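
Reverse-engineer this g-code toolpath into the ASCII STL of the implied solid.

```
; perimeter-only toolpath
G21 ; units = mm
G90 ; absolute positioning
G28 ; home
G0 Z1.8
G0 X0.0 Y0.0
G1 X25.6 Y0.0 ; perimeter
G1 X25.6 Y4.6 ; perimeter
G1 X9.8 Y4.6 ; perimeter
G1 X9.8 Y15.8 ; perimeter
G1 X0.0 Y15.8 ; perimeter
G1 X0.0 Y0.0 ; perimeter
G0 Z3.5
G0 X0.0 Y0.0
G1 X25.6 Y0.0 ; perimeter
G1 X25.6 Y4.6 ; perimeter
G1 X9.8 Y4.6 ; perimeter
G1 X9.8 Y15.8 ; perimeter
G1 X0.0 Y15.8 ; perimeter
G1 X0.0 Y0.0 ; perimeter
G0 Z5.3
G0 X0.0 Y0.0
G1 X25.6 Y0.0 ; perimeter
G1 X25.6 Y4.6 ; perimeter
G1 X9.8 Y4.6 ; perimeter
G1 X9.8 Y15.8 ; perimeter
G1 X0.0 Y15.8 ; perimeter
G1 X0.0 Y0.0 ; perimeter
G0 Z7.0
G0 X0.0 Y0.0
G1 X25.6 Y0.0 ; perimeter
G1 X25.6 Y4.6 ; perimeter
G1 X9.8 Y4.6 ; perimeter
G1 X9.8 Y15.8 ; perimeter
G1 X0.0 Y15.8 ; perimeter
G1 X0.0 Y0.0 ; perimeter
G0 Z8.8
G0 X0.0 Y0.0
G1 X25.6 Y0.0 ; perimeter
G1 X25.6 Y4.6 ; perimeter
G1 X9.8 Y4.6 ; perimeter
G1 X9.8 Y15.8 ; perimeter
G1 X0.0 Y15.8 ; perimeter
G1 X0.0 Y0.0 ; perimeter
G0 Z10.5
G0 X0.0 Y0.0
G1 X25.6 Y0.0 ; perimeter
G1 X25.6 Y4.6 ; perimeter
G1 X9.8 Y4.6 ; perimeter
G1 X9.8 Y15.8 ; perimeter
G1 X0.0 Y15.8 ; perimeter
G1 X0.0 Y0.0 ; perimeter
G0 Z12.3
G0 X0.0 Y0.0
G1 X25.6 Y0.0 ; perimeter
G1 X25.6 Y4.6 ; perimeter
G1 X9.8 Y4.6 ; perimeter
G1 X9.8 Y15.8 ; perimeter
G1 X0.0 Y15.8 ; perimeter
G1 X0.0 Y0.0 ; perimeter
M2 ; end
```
solid part
  facet normal 0.0000 0.0000 -1.0000
    outer loop
      vertex 25.6 4.6 0.0
      vertex 25.6 0.0 0.0
      vertex 0.0 0.0 0.0
    endloop
  endfacet
  facet normal 0.0000 0.0000 -1.0000
    outer loop
      vertex 9.8 4.6 0.0
      vertex 25.6 4.6 0.0
      vertex 0.0 0.0 0.0
    endloop
  endfacet
  facet normal 0.0000 0.0000 -1.0000
    outer loop
      vertex 9.8 15.8 0.0
      vertex 9.8 4.6 0.0
      vertex 0.0 0.0 0.0
    endloop
  endfacet
  facet normal 0.0000 0.0000 -1.0000
    outer loop
      vertex 0.0 15.8 0.0
      vertex 9.8 15.8 0.0
      vertex 0.0 0.0 0.0
    endloop
  endfacet
  facet normal 0.0000 0.0000 1.0000
    outer loop
      vertex 0.0 0.0 12.3
      vertex 25.6 0.0 12.3
      vertex 25.6 4.6 12.3
    endloop
  endfacet
  facet normal 0.0000 0.0000 1.0000
    outer loop
      vertex 0.0 0.0 12.3
      vertex 25.6 4.6 12.3
      vertex 9.8 4.6 12.3
    endloop
  endfacet
  facet normal 0.0000 0.0000 1.0000
    outer loop
      vertex 0.0 0.0 12.3
      vertex 9.8 4.6 12.3
      vertex 9.8 15.8 12.3
    endloop
  endfacet
  facet normal 0.0000 0.0000 1.0000
    outer loop
      vertex 0.0 0.0 12.3
      vertex 9.8 15.8 12.3
      vertex 0.0 15.8 12.3
    endloop
  endfacet
  facet normal 0.0000 -1.0000 0.0000
    outer loop
      vertex 0.0 0.0 0.0
      vertex 25.6 0.0 0.0
      vertex 25.6 0.0 12.3
    endloop
  endfacet
  facet normal 0.0000 -1.0000 0.0000
    outer loop
      vertex 0.0 0.0 0.0
      vertex 25.6 0.0 12.3
      vertex 0.0 0.0 12.3
    endloop
  endfacet
  facet normal 1.0000 0.0000 0.0000
    outer loop
      vertex 25.6 0.0 0.0
      vertex 25.6 4.6 0.0
      vertex 25.6 4.6 12.3
    endloop
  endfacet
  facet normal 1.0000 0.0000 0.0000
    outer loop
      vertex 25.6 0.0 0.0
      vertex 25.6 4.6 12.3
      vertex 25.6 0.0 12.3
    endloop
  endfacet
  facet normal 0.0000 1.0000 0.0000
    outer loop
      vertex 25.6 4.6 0.0
      vertex 9.8 4.6 0.0
      vertex 9.8 4.6 12.3
    endloop
  endfacet
  facet normal 0.0000 1.0000 0.0000
    outer loop
      vertex 25.6 4.6 0.0
      vertex 9.8 4.6 12.3
      vertex 25.6 4.6 12.3
    endloop
  endfacet
  facet normal 1.0000 0.0000 0.0000
    outer loop
      vertex 9.8 4.6 0.0
      vertex 9.8 15.8 0.0
      vertex 9.8 15.8 12.3
    endloop
  endfacet
  facet normal 1.0000 0.0000 0.0000
    outer loop
      vertex 9.8 4.6 0.0
      vertex 9.8 15.8 12.3
      vertex 9.8 4.6 12.3
    endloop
  endfacet
  facet normal 0.0000 1.0000 0.0000
    outer loop
      vertex 9.8 15.8 0.0
      vertex 0.0 15.8 0.0
      vertex 0.0 15.8 12.3
    endloop
  endfacet
  facet normal 0.0000 1.0000 0.0000
    outer loop
      vertex 9.8 15.8 0.0
      vertex 0.0 15.8 12.3
      vertex 9.8 15.8 12.3
    endloop
  endfacet
  facet normal -1.0000 0.0000 0.0000
    outer loop
      vertex 0.0 15.8 0.0
      vertex 0.0 0.0 0.0
      vertex 0.0 0.0 12.3
    endloop
  endfacet
  facet normal -1.0000 0.0000 0.0000
    outer loop
      vertex 0.0 15.8 0.0
      vertex 0.0 0.0 12.3
      vertex 0.0 15.8 12.3
    endloop
  endfacet
endsolid part

The G0 Z moves step by Δz≈1.8 mm. Every layer's G1 loop is the same polygon, so the solid is a straight extrusion of it from z=0 to z≈12.3. Closing with flat bottom and top caps and triangulating gives 20 facets — an L-shaped prism: outer 25.6 × 15.8 mm, arm thicknesses ≈ 4.6 mm (horizontal) and 9.8 mm (vertical), extruded 12.3 mm in z.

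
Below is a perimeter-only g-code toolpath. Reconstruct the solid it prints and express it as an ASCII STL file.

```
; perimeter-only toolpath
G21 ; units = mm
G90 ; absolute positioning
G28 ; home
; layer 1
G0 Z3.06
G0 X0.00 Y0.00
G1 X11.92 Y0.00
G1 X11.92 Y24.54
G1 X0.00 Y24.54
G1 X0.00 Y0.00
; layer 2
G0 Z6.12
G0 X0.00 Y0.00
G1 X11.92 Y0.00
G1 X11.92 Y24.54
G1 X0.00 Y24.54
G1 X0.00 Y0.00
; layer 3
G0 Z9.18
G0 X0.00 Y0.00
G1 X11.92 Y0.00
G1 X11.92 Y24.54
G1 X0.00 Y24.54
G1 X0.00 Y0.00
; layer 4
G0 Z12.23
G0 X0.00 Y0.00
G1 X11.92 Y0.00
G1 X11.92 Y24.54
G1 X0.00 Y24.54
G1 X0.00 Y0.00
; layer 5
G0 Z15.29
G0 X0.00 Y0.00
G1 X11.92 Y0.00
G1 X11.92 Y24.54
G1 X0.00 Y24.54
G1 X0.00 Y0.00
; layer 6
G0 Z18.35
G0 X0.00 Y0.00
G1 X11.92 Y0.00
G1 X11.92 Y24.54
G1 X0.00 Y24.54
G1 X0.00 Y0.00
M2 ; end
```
solid part
  facet normal 0.0000 0.0000 -1.0000
    outer loop
      vertex 11.92 24.54 0.00
      vertex 11.92 0.00 0.00
      vertex 0.00 0.00 0.00
    endloop
  endfacet
  facet normal 0.0000 0.0000 -1.0000
    outer loop
      vertex 0.00 24.54 0.00
      vertex 11.92 24.54 0.00
      vertex 0.00 0.00 0.00
    endloop
  endfacet
  facet normal 0.0000 0.0000 1.0000
    outer loop
      vertex 0.00 0.00 18.35
      vertex 11.92 0.00 18.35
      vertex 11.92 24.54 18.35
    endloop
  endfacet
  facet normal 0.0000 0.0000 1.0000
    outer loop
      vertex 0.00 0.00 18.35
      vertex 11.92 24.54 18.35
      vertex 0.00 24.54 18.35
    endloop
  endfacet
  facet normal 0.0000 -1.0000 0.0000
    outer loop
      vertex 0.00 0.00 0.00
      vertex 11.92 0.00 0.00
      vertex 11.92 0.00 18.35
    endloop
  endfacet
  facet normal 0.0000 -1.0000 0.0000
    outer loop
      vertex 0.00 0.00 0.00
      vertex 11.92 0.00 18.35
      vertex 0.00 0.00 18.35
    endloop
  endfacet
  facet normal 0.0000 1.0000 0.0000
    outer loop
      vertex 11.92 24.54 18.35
      vertex 11.92 24.54 0.00
      vertex 0.00 24.54 0.00
    endloop
  endfacet
  facet normal 0.0000 1.0000 0.0000
    outer loop
      vertex 0.00 24.54 18.35
      vertex 11.92 24.54 18.35
      vertex 0.00 24.54 0.00
    endloop
  endfacet
  facet normal -1.0000 0.0000 0.0000
    outer loop
      vertex 0.00 24.54 18.35
      vertex 0.00 24.54 0.00
      vertex 0.00 0.00 0.00
    endloop
  endfacet
  facet normal -1.0000 0.0000 0.0000
    outer loop
      vertex 0.00 0.00 18.35
      vertex 0.00 24.54 18.35
      vertex 0.00 0.00 0.00
    endloop
  endfacet
  facet normal 1.0000 0.0000 0.0000
    outer loop
      vertex 11.92 0.00 0.00
      vertex 11.92 24.54 0.00
      vertex 11.92 24.54 18.35
    endloop
  endfacet
  facet normal 1.0000 0.0000 0.0000
    outer loop
      vertex 11.92 0.00 0.00
      vertex 11.92 24.54 18.35
      vertex 11.92 0.00 18.35
    endloop
  endfacet
endsolid part

The G0 Z moves step by Δz≈3.06 mm. Every layer's G1 loop is the same polygon, so the solid is a straight extrusion of it from z=0 to z≈18.4. Closing with flat bottom and top caps and triangulating gives 12 facets — a rectangular box, roughly 11.9 × 24.5 mm footprint and 18.4 mm tall.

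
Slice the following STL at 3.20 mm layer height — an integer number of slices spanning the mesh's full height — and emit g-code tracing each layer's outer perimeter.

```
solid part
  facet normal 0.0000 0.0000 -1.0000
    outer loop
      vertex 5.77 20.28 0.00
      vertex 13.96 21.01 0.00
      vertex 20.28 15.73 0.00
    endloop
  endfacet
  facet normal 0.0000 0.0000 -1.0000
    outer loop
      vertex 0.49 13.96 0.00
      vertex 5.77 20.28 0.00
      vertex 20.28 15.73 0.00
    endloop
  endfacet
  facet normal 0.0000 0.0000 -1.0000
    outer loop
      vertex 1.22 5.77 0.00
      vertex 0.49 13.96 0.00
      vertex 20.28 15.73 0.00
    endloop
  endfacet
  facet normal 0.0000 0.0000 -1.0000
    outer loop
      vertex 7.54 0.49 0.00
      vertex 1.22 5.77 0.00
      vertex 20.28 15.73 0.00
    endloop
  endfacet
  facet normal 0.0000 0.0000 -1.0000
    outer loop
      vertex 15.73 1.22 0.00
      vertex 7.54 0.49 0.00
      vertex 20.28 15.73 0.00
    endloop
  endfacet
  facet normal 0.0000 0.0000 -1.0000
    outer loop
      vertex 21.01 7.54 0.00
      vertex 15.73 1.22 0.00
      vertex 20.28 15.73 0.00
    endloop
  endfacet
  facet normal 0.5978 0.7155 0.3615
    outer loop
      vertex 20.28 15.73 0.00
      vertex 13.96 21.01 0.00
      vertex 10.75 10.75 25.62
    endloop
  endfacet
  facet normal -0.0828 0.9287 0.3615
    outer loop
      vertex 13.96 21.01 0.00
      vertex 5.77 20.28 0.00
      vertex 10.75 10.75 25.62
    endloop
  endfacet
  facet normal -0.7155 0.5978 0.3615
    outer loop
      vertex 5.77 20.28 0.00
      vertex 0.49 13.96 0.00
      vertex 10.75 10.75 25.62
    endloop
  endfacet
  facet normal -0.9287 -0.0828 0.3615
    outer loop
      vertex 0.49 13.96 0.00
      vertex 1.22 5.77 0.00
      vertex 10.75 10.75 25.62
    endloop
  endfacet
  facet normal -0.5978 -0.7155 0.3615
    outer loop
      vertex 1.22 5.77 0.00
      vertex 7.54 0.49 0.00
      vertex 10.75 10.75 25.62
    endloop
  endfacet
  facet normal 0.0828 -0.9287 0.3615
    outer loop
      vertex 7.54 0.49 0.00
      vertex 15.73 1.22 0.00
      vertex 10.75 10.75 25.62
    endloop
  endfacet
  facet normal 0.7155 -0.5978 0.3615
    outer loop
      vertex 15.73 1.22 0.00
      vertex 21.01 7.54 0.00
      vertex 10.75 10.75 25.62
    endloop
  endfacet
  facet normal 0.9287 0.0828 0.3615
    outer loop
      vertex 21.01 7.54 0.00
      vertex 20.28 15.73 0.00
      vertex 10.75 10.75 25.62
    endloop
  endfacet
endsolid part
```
; perimeter-only toolpath
G21 ; units = mm
G90 ; absolute positioning
G28 ; home
; layer 1
G0 Z3.20
G0 X19.09 Y15.11
G1 X13.56 Y19.73
G1 X6.39 Y19.09
G1 X1.77 Y13.56
G1 X2.41 Y6.39
G1 X7.94 Y1.77
G1 X15.11 Y2.41
G1 X19.73 Y7.94
G1 X19.09 Y15.11
; layer 2
G0 Z6.41
G0 X17.90 Y14.48
G1 X13.16 Y18.45
G1 X7.01 Y17.90
G1 X3.06 Y13.16
G1 X3.60 Y7.01
G1 X8.34 Y3.06
G1 X14.48 Y3.60
G1 X18.45 Y8.34
G1 X17.90 Y14.48
; layer 3
G0 Z9.61
G0 X16.71 Y13.86
G1 X12.76 Y17.16
G1 X7.64 Y16.71
G1 X4.34 Y12.76
G1 X4.79 Y7.64
G1 X8.74 Y4.34
G1 X13.86 Y4.79
G1 X17.16 Y8.74
G1 X16.71 Y13.86
; layer 4
G0 Z12.81
G0 X15.52 Y13.24
G1 X12.36 Y15.88
G1 X8.26 Y15.52
G1 X5.62 Y12.36
G1 X5.99 Y8.26
G1 X9.14 Y5.62
G1 X13.24 Y5.99
G1 X15.88 Y9.14
G1 X15.52 Y13.24
; layer 5
G0 Z16.01
G0 X14.32 Y12.62
G1 X11.95 Y14.60
G1 X8.88 Y14.32
G1 X6.90 Y11.95
G1 X7.18 Y8.88
G1 X9.55 Y6.90
G1 X12.62 Y7.18
G1 X14.60 Y9.55
G1 X14.32 Y12.62
; layer 6
G0 Z19.21
G0 X13.13 Y12.00
G1 X11.55 Y13.32
G1 X9.50 Y13.13
G1 X8.19 Y11.55
G1 X8.37 Y9.50
G1 X9.95 Y8.19
G1 X12.00 Y8.37
G1 X13.32 Y9.95
G1 X13.13 Y12.00
; layer 7
G0 Z22.42
G0 X11.94 Y11.37
G1 X11.15 Y12.03
G1 X10.13 Y11.94
G1 X9.47 Y11.15
G1 X9.56 Y10.13
G1 X10.35 Y9.47
G1 X11.37 Y9.56
G1 X12.03 Y10.35
G1 X11.94 Y11.37
M2 ; end

The solid is a regular 8-sided pyramid, base circumscribed radius ≈ 10.8 mm, apex at z ≈ 25.6 mm. Slicing at Δz = 3.20 mm — 8 equal slices spanning the solid's height, so layer i sits at z = i·h/8 — gives 7 non-empty perimeters. Each is a 8-segment closed polygon; G0 lifts to the layer z and rapids to the start vertex, then G1 traces the edges. The cross-section shrinks linearly with z (the slice at the apex is degenerate and omitted).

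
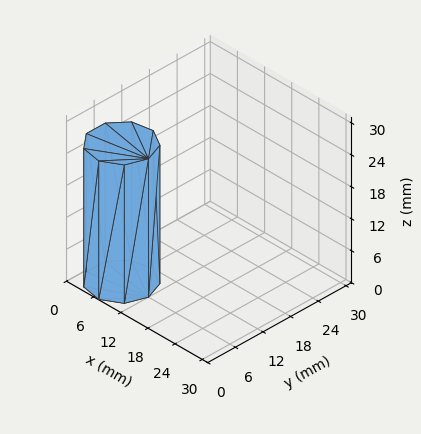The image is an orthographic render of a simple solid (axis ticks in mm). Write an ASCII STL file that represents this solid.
Reading the render: the shape is a regular 9-sided prism (a cylinder approximated with 9 flat sides), circumscribed radius ≈ 6 mm, height ≈ 26 mm (dimensions read to the nearest mm from the axis ticks). For the STL, each face is triangulated and given an outward normal.

solid part
  facet normal 0.0000 0.0000 -1.0000
    outer loop
      vertex 7.042 11.909 0.000
      vertex 10.596 9.857 0.000
      vertex 12.000 6.000 0.000
    endloop
  endfacet
  facet normal 0.0000 0.0000 -1.0000
    outer loop
      vertex 3.000 11.196 0.000
      vertex 7.042 11.909 0.000
      vertex 12.000 6.000 0.000
    endloop
  endfacet
  facet normal 0.0000 0.0000 -1.0000
    outer loop
      vertex 0.362 8.052 0.000
      vertex 3.000 11.196 0.000
      vertex 12.000 6.000 0.000
    endloop
  endfacet
  facet normal 0.0000 0.0000 -1.0000
    outer loop
      vertex 0.362 3.948 0.000
      vertex 0.362 8.052 0.000
      vertex 12.000 6.000 0.000
    endloop
  endfacet
  facet normal 0.0000 0.0000 -1.0000
    outer loop
      vertex 3.000 0.804 0.000
      vertex 0.362 3.948 0.000
      vertex 12.000 6.000 0.000
    endloop
  endfacet
  facet normal 0.0000 0.0000 -1.0000
    outer loop
      vertex 7.042 0.091 0.000
      vertex 3.000 0.804 0.000
      vertex 12.000 6.000 0.000
    endloop
  endfacet
  facet normal 0.0000 0.0000 -1.0000
    outer loop
      vertex 10.596 2.143 0.000
      vertex 7.042 0.091 0.000
      vertex 12.000 6.000 0.000
    endloop
  endfacet
  facet normal 0.0000 0.0000 1.0000
    outer loop
      vertex 12.000 6.000 26.000
      vertex 10.596 9.857 26.000
      vertex 7.042 11.909 26.000
    endloop
  endfacet
  facet normal 0.0000 0.0000 1.0000
    outer loop
      vertex 12.000 6.000 26.000
      vertex 7.042 11.909 26.000
      vertex 3.000 11.196 26.000
    endloop
  endfacet
  facet normal 0.0000 0.0000 1.0000
    outer loop
      vertex 12.000 6.000 26.000
      vertex 3.000 11.196 26.000
      vertex 0.362 8.052 26.000
    endloop
  endfacet
  facet normal 0.0000 0.0000 1.0000
    outer loop
      vertex 12.000 6.000 26.000
      vertex 0.362 8.052 26.000
      vertex 0.362 3.948 26.000
    endloop
  endfacet
  facet normal 0.0000 0.0000 1.0000
    outer loop
      vertex 12.000 6.000 26.000
      vertex 0.362 3.948 26.000
      vertex 3.000 0.804 26.000
    endloop
  endfacet
  facet normal 0.0000 0.0000 1.0000
    outer loop
      vertex 12.000 6.000 26.000
      vertex 3.000 0.804 26.000
      vertex 7.042 0.091 26.000
    endloop
  endfacet
  facet normal 0.0000 0.0000 1.0000
    outer loop
      vertex 12.000 6.000 26.000
      vertex 7.042 0.091 26.000
      vertex 10.596 2.143 26.000
    endloop
  endfacet
  facet normal 0.9397 0.3421 0.0000
    outer loop
      vertex 12.000 6.000 0.000
      vertex 10.596 9.857 0.000
      vertex 10.596 9.857 26.000
    endloop
  endfacet
  facet normal 0.9397 0.3421 0.0000
    outer loop
      vertex 12.000 6.000 0.000
      vertex 10.596 9.857 26.000
      vertex 12.000 6.000 26.000
    endloop
  endfacet
  facet normal 0.5000 0.8660 0.0000
    outer loop
      vertex 10.596 9.857 0.000
      vertex 7.042 11.909 0.000
      vertex 7.042 11.909 26.000
    endloop
  endfacet
  facet normal 0.5000 0.8660 0.0000
    outer loop
      vertex 10.596 9.857 0.000
      vertex 7.042 11.909 26.000
      vertex 10.596 9.857 26.000
    endloop
  endfacet
  facet normal -0.1737 0.9848 0.0000
    outer loop
      vertex 7.042 11.909 0.000
      vertex 3.000 11.196 0.000
      vertex 3.000 11.196 26.000
    endloop
  endfacet
  facet normal -0.1737 0.9848 0.0000
    outer loop
      vertex 7.042 11.909 0.000
      vertex 3.000 11.196 26.000
      vertex 7.042 11.909 26.000
    endloop
  endfacet
  facet normal -0.7661 0.6428 0.0000
    outer loop
      vertex 3.000 11.196 0.000
      vertex 0.362 8.052 0.000
      vertex 0.362 8.052 26.000
    endloop
  endfacet
  facet normal -0.7661 0.6428 0.0000
    outer loop
      vertex 3.000 11.196 0.000
      vertex 0.362 8.052 26.000
      vertex 3.000 11.196 26.000
    endloop
  endfacet
  facet normal -1.0000 0.0000 0.0000
    outer loop
      vertex 0.362 8.052 0.000
      vertex 0.362 3.948 0.000
      vertex 0.362 3.948 26.000
    endloop
  endfacet
  facet normal -1.0000 0.0000 0.0000
    outer loop
      vertex 0.362 8.052 0.000
      vertex 0.362 3.948 26.000
      vertex 0.362 8.052 26.000
    endloop
  endfacet
  facet normal -0.7661 -0.6428 0.0000
    outer loop
      vertex 0.362 3.948 0.000
      vertex 3.000 0.804 0.000
      vertex 3.000 0.804 26.000
    endloop
  endfacet
  facet normal -0.7661 -0.6428 0.0000
    outer loop
      vertex 0.362 3.948 0.000
      vertex 3.000 0.804 26.000
      vertex 0.362 3.948 26.000
    endloop
  endfacet
  facet normal -0.1737 -0.9848 0.0000
    outer loop
      vertex 3.000 0.804 0.000
      vertex 7.042 0.091 0.000
      vertex 7.042 0.091 26.000
    endloop
  endfacet
  facet normal -0.1737 -0.9848 0.0000
    outer loop
      vertex 3.000 0.804 0.000
      vertex 7.042 0.091 26.000
      vertex 3.000 0.804 26.000
    endloop
  endfacet
  facet normal 0.5000 -0.8660 0.0000
    outer loop
      vertex 7.042 0.091 0.000
      vertex 10.596 2.143 0.000
      vertex 10.596 2.143 26.000
    endloop
  endfacet
  facet normal 0.5000 -0.8660 0.0000
    outer loop
      vertex 7.042 0.091 0.000
      vertex 10.596 2.143 26.000
      vertex 7.042 0.091 26.000
    endloop
  endfacet
  facet normal 0.9397 -0.3421 0.0000
    outer loop
      vertex 10.596 2.143 0.000
      vertex 12.000 6.000 0.000
      vertex 12.000 6.000 26.000
    endloop
  endfacet
  facet normal 0.9397 -0.3421 0.0000
    outer loop
      vertex 10.596 2.143 0.000
      vertex 12.000 6.000 26.000
      vertex 10.596 2.143 26.000
    endloop
  endfacet
endsolid part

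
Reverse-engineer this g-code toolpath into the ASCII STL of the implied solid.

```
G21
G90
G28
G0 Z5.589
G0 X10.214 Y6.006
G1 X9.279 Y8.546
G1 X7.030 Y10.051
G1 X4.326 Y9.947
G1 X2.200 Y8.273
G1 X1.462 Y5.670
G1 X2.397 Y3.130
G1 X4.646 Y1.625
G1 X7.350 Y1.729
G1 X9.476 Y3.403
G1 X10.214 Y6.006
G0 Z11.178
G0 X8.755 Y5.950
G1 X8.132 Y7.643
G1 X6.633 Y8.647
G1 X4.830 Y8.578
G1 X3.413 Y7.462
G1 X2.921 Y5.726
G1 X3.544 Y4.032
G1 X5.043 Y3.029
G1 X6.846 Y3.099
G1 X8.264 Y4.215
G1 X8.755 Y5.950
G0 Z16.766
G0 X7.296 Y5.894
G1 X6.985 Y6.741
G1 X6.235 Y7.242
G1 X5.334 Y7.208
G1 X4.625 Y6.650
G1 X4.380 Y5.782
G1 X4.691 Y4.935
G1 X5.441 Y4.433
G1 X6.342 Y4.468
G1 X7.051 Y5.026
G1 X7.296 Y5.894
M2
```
solid part
  facet normal 0.0000 0.0000 -1.0000
    outer loop
      vertex 7.427 11.456 0.000
      vertex 10.426 9.449 0.000
      vertex 11.672 6.062 0.000
    endloop
  endfacet
  facet normal 0.0000 0.0000 -1.0000
    outer loop
      vertex 3.822 11.317 0.000
      vertex 7.427 11.456 0.000
      vertex 11.672 6.062 0.000
    endloop
  endfacet
  facet normal 0.0000 0.0000 -1.0000
    outer loop
      vertex 0.987 9.085 0.000
      vertex 3.822 11.317 0.000
      vertex 11.672 6.062 0.000
    endloop
  endfacet
  facet normal 0.0000 0.0000 -1.0000
    outer loop
      vertex 0.004 5.614 0.000
      vertex 0.987 9.085 0.000
      vertex 11.672 6.062 0.000
    endloop
  endfacet
  facet normal 0.0000 0.0000 -1.0000
    outer loop
      vertex 1.250 2.227 0.000
      vertex 0.004 5.614 0.000
      vertex 11.672 6.062 0.000
    endloop
  endfacet
  facet normal 0.0000 0.0000 -1.0000
    outer loop
      vertex 4.249 0.220 0.000
      vertex 1.250 2.227 0.000
      vertex 11.672 6.062 0.000
    endloop
  endfacet
  facet normal 0.0000 0.0000 -1.0000
    outer loop
      vertex 7.854 0.359 0.000
      vertex 4.249 0.220 0.000
      vertex 11.672 6.062 0.000
    endloop
  endfacet
  facet normal 0.0000 0.0000 -1.0000
    outer loop
      vertex 10.689 2.591 0.000
      vertex 7.854 0.359 0.000
      vertex 11.672 6.062 0.000
    endloop
  endfacet
  facet normal 0.9108 0.3351 0.2411
    outer loop
      vertex 11.672 6.062 0.000
      vertex 10.426 9.449 0.000
      vertex 5.838 5.838 22.355
    endloop
  endfacet
  facet normal 0.5398 0.8066 0.2411
    outer loop
      vertex 10.426 9.449 0.000
      vertex 7.427 11.456 0.000
      vertex 5.838 5.838 22.355
    endloop
  endfacet
  facet normal -0.0374 0.9698 0.2411
    outer loop
      vertex 7.427 11.456 0.000
      vertex 3.822 11.317 0.000
      vertex 5.838 5.838 22.355
    endloop
  endfacet
  facet normal -0.6004 0.7625 0.2410
    outer loop
      vertex 3.822 11.317 0.000
      vertex 0.987 9.085 0.000
      vertex 5.838 5.838 22.355
    endloop
  endfacet
  facet normal -0.9338 0.2645 0.2410
    outer loop
      vertex 0.987 9.085 0.000
      vertex 0.004 5.614 0.000
      vertex 5.838 5.838 22.355
    endloop
  endfacet
  facet normal -0.9108 -0.3351 0.2411
    outer loop
      vertex 0.004 5.614 0.000
      vertex 1.250 2.227 0.000
      vertex 5.838 5.838 22.355
    endloop
  endfacet
  facet normal -0.5398 -0.8066 0.2411
    outer loop
      vertex 1.250 2.227 0.000
      vertex 4.249 0.220 0.000
      vertex 5.838 5.838 22.355
    endloop
  endfacet
  facet normal 0.0374 -0.9698 0.2411
    outer loop
      vertex 4.249 0.220 0.000
      vertex 7.854 0.359 0.000
      vertex 5.838 5.838 22.355
    endloop
  endfacet
  facet normal 0.6004 -0.7625 0.2410
    outer loop
      vertex 7.854 0.359 0.000
      vertex 10.689 2.591 0.000
      vertex 5.838 5.838 22.355
    endloop
  endfacet
  facet normal 0.9338 -0.2645 0.2410
    outer loop
      vertex 10.689 2.591 0.000
      vertex 11.672 6.062 0.000
      vertex 5.838 5.838 22.355
    endloop
  endfacet
endsolid part

The G0 Z moves step by Δz≈5.589 mm. The G1 loops shrink linearly with z, so the solid tapers from its base footprint up to z≈22.4. Closing with a flat bottom cap and the tapered top and triangulating gives 18 facets — a regular 10-sided pyramid, base circumscribed radius ≈ 5.84 mm, apex at z ≈ 22.4 mm.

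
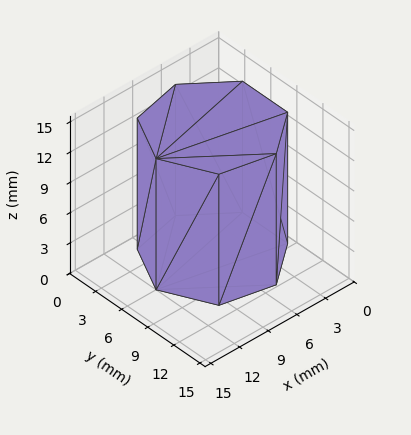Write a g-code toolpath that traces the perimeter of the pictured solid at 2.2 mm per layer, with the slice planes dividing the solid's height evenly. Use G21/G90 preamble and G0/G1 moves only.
Reading the render: the shape is a regular 7-sided prism (a cylinder approximated with 7 flat sides), circumscribed radius ≈ 6 mm, height ≈ 13 mm (dimensions read to the nearest mm from the axis ticks). For the g-code, the solid's height is divided into equal slices at the stated Δz and each level perimeter traced with G1 moves after a G0 lift.

; perimeter-only toolpath
G21 ; units = mm
G90 ; absolute positioning
G28 ; home
; layer 1
G0 Z2.2
G0 X12.0 Y6.0
G1 X9.7 Y10.7
G1 X4.7 Y11.8
G1 X0.6 Y8.6
G1 X0.6 Y3.4
G1 X4.7 Y0.2
G1 X9.7 Y1.3
G1 X12.0 Y6.0
; layer 2
G0 Z4.3
G0 X12.0 Y6.0
G1 X9.7 Y10.7
G1 X4.7 Y11.8
G1 X0.6 Y8.6
G1 X0.6 Y3.4
G1 X4.7 Y0.2
G1 X9.7 Y1.3
G1 X12.0 Y6.0
; layer 3
G0 Z6.5
G0 X12.0 Y6.0
G1 X9.7 Y10.7
G1 X4.7 Y11.8
G1 X0.6 Y8.6
G1 X0.6 Y3.4
G1 X4.7 Y0.2
G1 X9.7 Y1.3
G1 X12.0 Y6.0
; layer 4
G0 Z8.7
G0 X12.0 Y6.0
G1 X9.7 Y10.7
G1 X4.7 Y11.8
G1 X0.6 Y8.6
G1 X0.6 Y3.4
G1 X4.7 Y0.2
G1 X9.7 Y1.3
G1 X12.0 Y6.0
; layer 5
G0 Z10.8
G0 X12.0 Y6.0
G1 X9.7 Y10.7
G1 X4.7 Y11.8
G1 X0.6 Y8.6
G1 X0.6 Y3.4
G1 X4.7 Y0.2
G1 X9.7 Y1.3
G1 X12.0 Y6.0
; layer 6
G0 Z13.0
G0 X12.0 Y6.0
G1 X9.7 Y10.7
G1 X4.7 Y11.8
G1 X0.6 Y8.6
G1 X0.6 Y3.4
G1 X4.7 Y0.2
G1 X9.7 Y1.3
G1 X12.0 Y6.0
M2 ; end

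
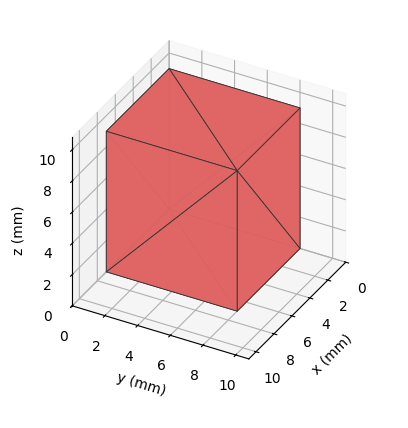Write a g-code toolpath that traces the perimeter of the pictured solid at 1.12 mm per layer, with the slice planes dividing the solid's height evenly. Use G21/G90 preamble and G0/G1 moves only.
Reading the render: the shape is a rectangular box, roughly 7 × 8 mm footprint and 9 mm tall (dimensions read to the nearest mm from the axis ticks). For the g-code, the solid's height is divided into equal slices at the stated Δz and each level perimeter traced with G1 moves after a G0 lift.

; perimeter-only toolpath
G21 ; units = mm
G90 ; absolute positioning
G28 ; home
; layer 1
G0 Z1.12
G0 X0.00 Y0.00
G1 X7.00 Y0.00
G1 X7.00 Y8.00
G1 X0.00 Y8.00
G1 X0.00 Y0.00
; layer 2
G0 Z2.25
G0 X0.00 Y0.00
G1 X7.00 Y0.00
G1 X7.00 Y8.00
G1 X0.00 Y8.00
G1 X0.00 Y0.00
; layer 3
G0 Z3.38
G0 X0.00 Y0.00
G1 X7.00 Y0.00
G1 X7.00 Y8.00
G1 X0.00 Y8.00
G1 X0.00 Y0.00
; layer 4
G0 Z4.50
G0 X0.00 Y0.00
G1 X7.00 Y0.00
G1 X7.00 Y8.00
G1 X0.00 Y8.00
G1 X0.00 Y0.00
; layer 5
G0 Z5.62
G0 X0.00 Y0.00
G1 X7.00 Y0.00
G1 X7.00 Y8.00
G1 X0.00 Y8.00
G1 X0.00 Y0.00
; layer 6
G0 Z6.75
G0 X0.00 Y0.00
G1 X7.00 Y0.00
G1 X7.00 Y8.00
G1 X0.00 Y8.00
G1 X0.00 Y0.00
; layer 7
G0 Z7.88
G0 X0.00 Y0.00
G1 X7.00 Y0.00
G1 X7.00 Y8.00
G1 X0.00 Y8.00
G1 X0.00 Y0.00
; layer 8
G0 Z9.00
G0 X0.00 Y0.00
G1 X7.00 Y0.00
G1 X7.00 Y8.00
G1 X0.00 Y8.00
G1 X0.00 Y0.00
M2 ; end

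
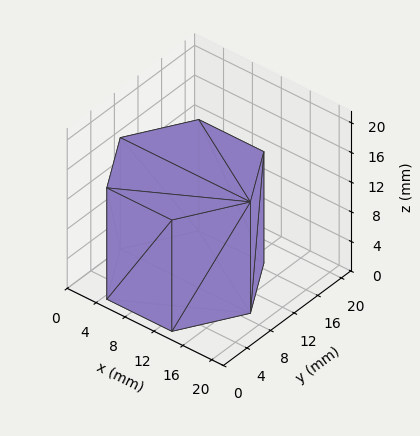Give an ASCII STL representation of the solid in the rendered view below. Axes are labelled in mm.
Reading the render: the shape is a regular 6-sided prism (a cylinder approximated with 6 flat sides), circumscribed radius ≈ 9 mm, height ≈ 15 mm (dimensions read to the nearest mm from the axis ticks). For the STL, each face is triangulated and given an outward normal.

solid part
  facet normal 0.0000 0.0000 -1.0000
    outer loop
      vertex 4.5 16.8 0.0
      vertex 13.5 16.8 0.0
      vertex 18.0 9.0 0.0
    endloop
  endfacet
  facet normal 0.0000 0.0000 -1.0000
    outer loop
      vertex 0.0 9.0 0.0
      vertex 4.5 16.8 0.0
      vertex 18.0 9.0 0.0
    endloop
  endfacet
  facet normal 0.0000 0.0000 -1.0000
    outer loop
      vertex 4.5 1.2 0.0
      vertex 0.0 9.0 0.0
      vertex 18.0 9.0 0.0
    endloop
  endfacet
  facet normal 0.0000 0.0000 -1.0000
    outer loop
      vertex 13.5 1.2 0.0
      vertex 4.5 1.2 0.0
      vertex 18.0 9.0 0.0
    endloop
  endfacet
  facet normal 0.0000 0.0000 1.0000
    outer loop
      vertex 18.0 9.0 15.0
      vertex 13.5 16.8 15.0
      vertex 4.5 16.8 15.0
    endloop
  endfacet
  facet normal 0.0000 0.0000 1.0000
    outer loop
      vertex 18.0 9.0 15.0
      vertex 4.5 16.8 15.0
      vertex 0.0 9.0 15.0
    endloop
  endfacet
  facet normal 0.0000 0.0000 1.0000
    outer loop
      vertex 18.0 9.0 15.0
      vertex 0.0 9.0 15.0
      vertex 4.5 1.2 15.0
    endloop
  endfacet
  facet normal 0.0000 0.0000 1.0000
    outer loop
      vertex 18.0 9.0 15.0
      vertex 4.5 1.2 15.0
      vertex 13.5 1.2 15.0
    endloop
  endfacet
  facet normal 0.8662 0.4997 0.0000
    outer loop
      vertex 18.0 9.0 0.0
      vertex 13.5 16.8 0.0
      vertex 13.5 16.8 15.0
    endloop
  endfacet
  facet normal 0.8662 0.4997 0.0000
    outer loop
      vertex 18.0 9.0 0.0
      vertex 13.5 16.8 15.0
      vertex 18.0 9.0 15.0
    endloop
  endfacet
  facet normal 0.0000 1.0000 0.0000
    outer loop
      vertex 13.5 16.8 0.0
      vertex 4.5 16.8 0.0
      vertex 4.5 16.8 15.0
    endloop
  endfacet
  facet normal 0.0000 1.0000 0.0000
    outer loop
      vertex 13.5 16.8 0.0
      vertex 4.5 16.8 15.0
      vertex 13.5 16.8 15.0
    endloop
  endfacet
  facet normal -0.8662 0.4997 0.0000
    outer loop
      vertex 4.5 16.8 0.0
      vertex 0.0 9.0 0.0
      vertex 0.0 9.0 15.0
    endloop
  endfacet
  facet normal -0.8662 0.4997 0.0000
    outer loop
      vertex 4.5 16.8 0.0
      vertex 0.0 9.0 15.0
      vertex 4.5 16.8 15.0
    endloop
  endfacet
  facet normal -0.8662 -0.4997 0.0000
    outer loop
      vertex 0.0 9.0 0.0
      vertex 4.5 1.2 0.0
      vertex 4.5 1.2 15.0
    endloop
  endfacet
  facet normal -0.8662 -0.4997 0.0000
    outer loop
      vertex 0.0 9.0 0.0
      vertex 4.5 1.2 15.0
      vertex 0.0 9.0 15.0
    endloop
  endfacet
  facet normal 0.0000 -1.0000 0.0000
    outer loop
      vertex 4.5 1.2 0.0
      vertex 13.5 1.2 0.0
      vertex 13.5 1.2 15.0
    endloop
  endfacet
  facet normal 0.0000 -1.0000 0.0000
    outer loop
      vertex 4.5 1.2 0.0
      vertex 13.5 1.2 15.0
      vertex 4.5 1.2 15.0
    endloop
  endfacet
  facet normal 0.8662 -0.4997 0.0000
    outer loop
      vertex 13.5 1.2 0.0
      vertex 18.0 9.0 0.0
      vertex 18.0 9.0 15.0
    endloop
  endfacet
  facet normal 0.8662 -0.4997 0.0000
    outer loop
      vertex 13.5 1.2 0.0
      vertex 18.0 9.0 15.0
      vertex 13.5 1.2 15.0
    endloop
  endfacet
endsolid part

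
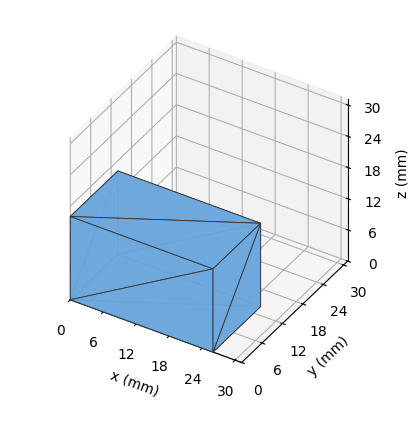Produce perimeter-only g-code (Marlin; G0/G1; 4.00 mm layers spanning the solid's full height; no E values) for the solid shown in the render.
Reading the render: the shape is a rectangular box, roughly 26 × 14 mm footprint and 16 mm tall (dimensions read to the nearest mm from the axis ticks). For the g-code, the solid's height is divided into equal slices at the stated Δz and each level perimeter traced with G1 moves after a G0 lift.

; perimeter-only toolpath
G21 ; units = mm
G90 ; absolute positioning
G28 ; home
; layer 1
G0 Z4.00
G0 X0.00 Y0.00
G1 X26.00 Y0.00
G1 X26.00 Y14.00
G1 X0.00 Y14.00
G1 X0.00 Y0.00
; layer 2
G0 Z8.00
G0 X0.00 Y0.00
G1 X26.00 Y0.00
G1 X26.00 Y14.00
G1 X0.00 Y14.00
G1 X0.00 Y0.00
; layer 3
G0 Z12.00
G0 X0.00 Y0.00
G1 X26.00 Y0.00
G1 X26.00 Y14.00
G1 X0.00 Y14.00
G1 X0.00 Y0.00
; layer 4
G0 Z16.00
G0 X0.00 Y0.00
G1 X26.00 Y0.00
G1 X26.00 Y14.00
G1 X0.00 Y14.00
G1 X0.00 Y0.00
M2 ; end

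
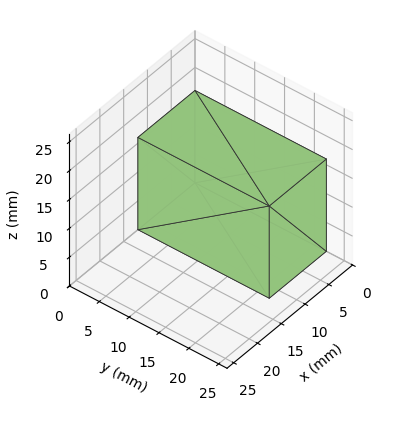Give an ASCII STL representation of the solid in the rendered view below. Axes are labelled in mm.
Reading the render: the shape is a rectangular box, roughly 12 × 22 mm footprint and 16 mm tall (dimensions read to the nearest mm from the axis ticks). For the STL, each face is triangulated and given an outward normal.

solid part
  facet normal 0.0000 0.0000 -1.0000
    outer loop
      vertex 12.00 22.00 0.00
      vertex 12.00 0.00 0.00
      vertex 0.00 0.00 0.00
    endloop
  endfacet
  facet normal 0.0000 0.0000 -1.0000
    outer loop
      vertex 0.00 22.00 0.00
      vertex 12.00 22.00 0.00
      vertex 0.00 0.00 0.00
    endloop
  endfacet
  facet normal 0.0000 0.0000 1.0000
    outer loop
      vertex 0.00 0.00 16.00
      vertex 12.00 0.00 16.00
      vertex 12.00 22.00 16.00
    endloop
  endfacet
  facet normal 0.0000 0.0000 1.0000
    outer loop
      vertex 0.00 0.00 16.00
      vertex 12.00 22.00 16.00
      vertex 0.00 22.00 16.00
    endloop
  endfacet
  facet normal 0.0000 -1.0000 0.0000
    outer loop
      vertex 0.00 0.00 0.00
      vertex 12.00 0.00 0.00
      vertex 12.00 0.00 16.00
    endloop
  endfacet
  facet normal 0.0000 -1.0000 0.0000
    outer loop
      vertex 0.00 0.00 0.00
      vertex 12.00 0.00 16.00
      vertex 0.00 0.00 16.00
    endloop
  endfacet
  facet normal 0.0000 1.0000 0.0000
    outer loop
      vertex 12.00 22.00 16.00
      vertex 12.00 22.00 0.00
      vertex 0.00 22.00 0.00
    endloop
  endfacet
  facet normal 0.0000 1.0000 0.0000
    outer loop
      vertex 0.00 22.00 16.00
      vertex 12.00 22.00 16.00
      vertex 0.00 22.00 0.00
    endloop
  endfacet
  facet normal -1.0000 0.0000 0.0000
    outer loop
      vertex 0.00 22.00 16.00
      vertex 0.00 22.00 0.00
      vertex 0.00 0.00 0.00
    endloop
  endfacet
  facet normal -1.0000 0.0000 0.0000
    outer loop
      vertex 0.00 0.00 16.00
      vertex 0.00 22.00 16.00
      vertex 0.00 0.00 0.00
    endloop
  endfacet
  facet normal 1.0000 0.0000 0.0000
    outer loop
      vertex 12.00 0.00 0.00
      vertex 12.00 22.00 0.00
      vertex 12.00 22.00 16.00
    endloop
  endfacet
  facet normal 1.0000 0.0000 0.0000
    outer loop
      vertex 12.00 0.00 0.00
      vertex 12.00 22.00 16.00
      vertex 12.00 0.00 16.00
    endloop
  endfacet
endsolid part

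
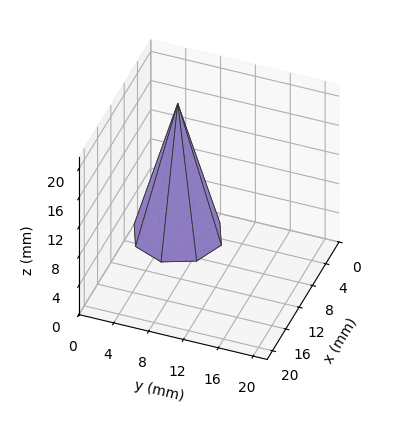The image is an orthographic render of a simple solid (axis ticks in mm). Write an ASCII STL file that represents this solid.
Reading the render: the shape is a regular 8-sided pyramid, base circumscribed radius ≈ 5 mm, apex at z ≈ 18 mm (dimensions read to the nearest mm from the axis ticks). For the STL, each face is triangulated and given an outward normal.

solid part
  facet normal 0.0000 0.0000 -1.0000
    outer loop
      vertex 5.0 10.0 0.0
      vertex 8.5 8.5 0.0
      vertex 10.0 5.0 0.0
    endloop
  endfacet
  facet normal 0.0000 0.0000 -1.0000
    outer loop
      vertex 1.5 8.5 0.0
      vertex 5.0 10.0 0.0
      vertex 10.0 5.0 0.0
    endloop
  endfacet
  facet normal 0.0000 0.0000 -1.0000
    outer loop
      vertex 0.0 5.0 0.0
      vertex 1.5 8.5 0.0
      vertex 10.0 5.0 0.0
    endloop
  endfacet
  facet normal 0.0000 0.0000 -1.0000
    outer loop
      vertex 1.5 1.5 0.0
      vertex 0.0 5.0 0.0
      vertex 10.0 5.0 0.0
    endloop
  endfacet
  facet normal 0.0000 0.0000 -1.0000
    outer loop
      vertex 5.0 0.0 0.0
      vertex 1.5 1.5 0.0
      vertex 10.0 5.0 0.0
    endloop
  endfacet
  facet normal 0.0000 0.0000 -1.0000
    outer loop
      vertex 8.5 1.5 0.0
      vertex 5.0 0.0 0.0
      vertex 10.0 5.0 0.0
    endloop
  endfacet
  facet normal 0.8906 0.3817 0.2474
    outer loop
      vertex 10.0 5.0 0.0
      vertex 8.5 8.5 0.0
      vertex 5.0 5.0 18.0
    endloop
  endfacet
  facet normal 0.3817 0.8906 0.2474
    outer loop
      vertex 8.5 8.5 0.0
      vertex 5.0 10.0 0.0
      vertex 5.0 5.0 18.0
    endloop
  endfacet
  facet normal -0.3817 0.8906 0.2474
    outer loop
      vertex 5.0 10.0 0.0
      vertex 1.5 8.5 0.0
      vertex 5.0 5.0 18.0
    endloop
  endfacet
  facet normal -0.8906 0.3817 0.2474
    outer loop
      vertex 1.5 8.5 0.0
      vertex 0.0 5.0 0.0
      vertex 5.0 5.0 18.0
    endloop
  endfacet
  facet normal -0.8906 -0.3817 0.2474
    outer loop
      vertex 0.0 5.0 0.0
      vertex 1.5 1.5 0.0
      vertex 5.0 5.0 18.0
    endloop
  endfacet
  facet normal -0.3817 -0.8906 0.2474
    outer loop
      vertex 1.5 1.5 0.0
      vertex 5.0 0.0 0.0
      vertex 5.0 5.0 18.0
    endloop
  endfacet
  facet normal 0.3817 -0.8906 0.2474
    outer loop
      vertex 5.0 0.0 0.0
      vertex 8.5 1.5 0.0
      vertex 5.0 5.0 18.0
    endloop
  endfacet
  facet normal 0.8906 -0.3817 0.2474
    outer loop
      vertex 8.5 1.5 0.0
      vertex 10.0 5.0 0.0
      vertex 5.0 5.0 18.0
    endloop
  endfacet
endsolid part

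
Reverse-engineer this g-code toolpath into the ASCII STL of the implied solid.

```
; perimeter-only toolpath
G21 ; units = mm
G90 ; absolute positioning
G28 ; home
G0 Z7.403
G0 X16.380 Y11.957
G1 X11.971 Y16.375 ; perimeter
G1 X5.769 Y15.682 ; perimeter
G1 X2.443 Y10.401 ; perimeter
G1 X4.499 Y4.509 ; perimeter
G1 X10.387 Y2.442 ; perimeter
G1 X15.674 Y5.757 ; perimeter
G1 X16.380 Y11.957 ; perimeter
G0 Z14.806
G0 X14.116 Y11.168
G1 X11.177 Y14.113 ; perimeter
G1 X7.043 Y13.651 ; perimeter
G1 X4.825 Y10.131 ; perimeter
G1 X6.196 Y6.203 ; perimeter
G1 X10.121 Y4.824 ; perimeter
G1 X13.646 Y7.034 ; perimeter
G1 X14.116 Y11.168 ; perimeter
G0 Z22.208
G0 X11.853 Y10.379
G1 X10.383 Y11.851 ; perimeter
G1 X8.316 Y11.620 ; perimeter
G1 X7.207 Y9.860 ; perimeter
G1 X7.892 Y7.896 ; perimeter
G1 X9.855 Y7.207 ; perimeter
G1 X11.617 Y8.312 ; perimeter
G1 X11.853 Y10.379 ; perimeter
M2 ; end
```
solid part
  facet normal 0.0000 0.0000 -1.0000
    outer loop
      vertex 4.496 17.713 0.000
      vertex 12.765 18.637 0.000
      vertex 18.643 12.747 0.000
    endloop
  endfacet
  facet normal 0.0000 0.0000 -1.0000
    outer loop
      vertex 0.061 10.672 0.000
      vertex 4.496 17.713 0.000
      vertex 18.643 12.747 0.000
    endloop
  endfacet
  facet normal 0.0000 0.0000 -1.0000
    outer loop
      vertex 2.802 2.816 0.000
      vertex 0.061 10.672 0.000
      vertex 18.643 12.747 0.000
    endloop
  endfacet
  facet normal 0.0000 0.0000 -1.0000
    outer loop
      vertex 10.653 0.059 0.000
      vertex 2.802 2.816 0.000
      vertex 18.643 12.747 0.000
    endloop
  endfacet
  facet normal 0.0000 0.0000 -1.0000
    outer loop
      vertex 17.703 4.479 0.000
      vertex 10.653 0.059 0.000
      vertex 18.643 12.747 0.000
    endloop
  endfacet
  facet normal 0.6795 0.6781 0.2801
    outer loop
      vertex 18.643 12.747 0.000
      vertex 12.765 18.637 0.000
      vertex 9.589 9.589 29.611
    endloop
  endfacet
  facet normal -0.1066 0.9540 0.2801
    outer loop
      vertex 12.765 18.637 0.000
      vertex 4.496 17.713 0.000
      vertex 9.589 9.589 29.611
    endloop
  endfacet
  facet normal -0.8123 0.5116 0.2801
    outer loop
      vertex 4.496 17.713 0.000
      vertex 0.061 10.672 0.000
      vertex 9.589 9.589 29.611
    endloop
  endfacet
  facet normal -0.9064 -0.3162 0.2801
    outer loop
      vertex 0.061 10.672 0.000
      vertex 2.802 2.816 0.000
      vertex 9.589 9.589 29.611
    endloop
  endfacet
  facet normal -0.3181 -0.9058 0.2801
    outer loop
      vertex 2.802 2.816 0.000
      vertex 10.653 0.059 0.000
      vertex 9.589 9.589 29.611
    endloop
  endfacet
  facet normal 0.5099 -0.8133 0.2801
    outer loop
      vertex 10.653 0.059 0.000
      vertex 17.703 4.479 0.000
      vertex 9.589 9.589 29.611
    endloop
  endfacet
  facet normal 0.9538 -0.1084 0.2801
    outer loop
      vertex 17.703 4.479 0.000
      vertex 18.643 12.747 0.000
      vertex 9.589 9.589 29.611
    endloop
  endfacet
endsolid part

The G0 Z moves step by Δz≈7.403 mm. The G1 loops shrink linearly with z, so the solid tapers from its base footprint up to z≈29.6. Closing with a flat bottom cap and the tapered top and triangulating gives 12 facets — a regular 7-sided pyramid, base circumscribed radius ≈ 9.59 mm, apex at z ≈ 29.6 mm.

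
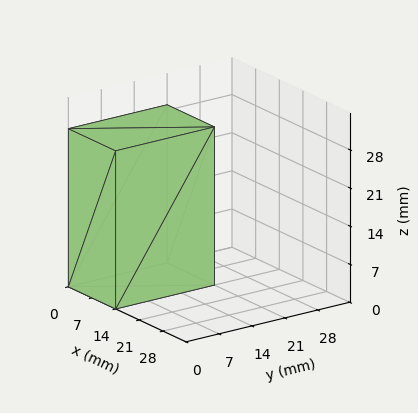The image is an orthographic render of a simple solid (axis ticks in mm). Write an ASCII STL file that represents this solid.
Reading the render: the shape is a rectangular box, roughly 14 × 21 mm footprint and 29 mm tall (dimensions read to the nearest mm from the axis ticks). For the STL, each face is triangulated and given an outward normal.

solid part
  facet normal 0.0000 0.0000 -1.0000
    outer loop
      vertex 14.000 21.000 0.000
      vertex 14.000 0.000 0.000
      vertex 0.000 0.000 0.000
    endloop
  endfacet
  facet normal 0.0000 0.0000 -1.0000
    outer loop
      vertex 0.000 21.000 0.000
      vertex 14.000 21.000 0.000
      vertex 0.000 0.000 0.000
    endloop
  endfacet
  facet normal 0.0000 0.0000 1.0000
    outer loop
      vertex 0.000 0.000 29.000
      vertex 14.000 0.000 29.000
      vertex 14.000 21.000 29.000
    endloop
  endfacet
  facet normal 0.0000 0.0000 1.0000
    outer loop
      vertex 0.000 0.000 29.000
      vertex 14.000 21.000 29.000
      vertex 0.000 21.000 29.000
    endloop
  endfacet
  facet normal 0.0000 -1.0000 0.0000
    outer loop
      vertex 0.000 0.000 0.000
      vertex 14.000 0.000 0.000
      vertex 14.000 0.000 29.000
    endloop
  endfacet
  facet normal 0.0000 -1.0000 0.0000
    outer loop
      vertex 0.000 0.000 0.000
      vertex 14.000 0.000 29.000
      vertex 0.000 0.000 29.000
    endloop
  endfacet
  facet normal 0.0000 1.0000 0.0000
    outer loop
      vertex 14.000 21.000 29.000
      vertex 14.000 21.000 0.000
      vertex 0.000 21.000 0.000
    endloop
  endfacet
  facet normal 0.0000 1.0000 0.0000
    outer loop
      vertex 0.000 21.000 29.000
      vertex 14.000 21.000 29.000
      vertex 0.000 21.000 0.000
    endloop
  endfacet
  facet normal -1.0000 0.0000 0.0000
    outer loop
      vertex 0.000 21.000 29.000
      vertex 0.000 21.000 0.000
      vertex 0.000 0.000 0.000
    endloop
  endfacet
  facet normal -1.0000 0.0000 0.0000
    outer loop
      vertex 0.000 0.000 29.000
      vertex 0.000 21.000 29.000
      vertex 0.000 0.000 0.000
    endloop
  endfacet
  facet normal 1.0000 0.0000 0.0000
    outer loop
      vertex 14.000 0.000 0.000
      vertex 14.000 21.000 0.000
      vertex 14.000 21.000 29.000
    endloop
  endfacet
  facet normal 1.0000 0.0000 0.0000
    outer loop
      vertex 14.000 0.000 0.000
      vertex 14.000 21.000 29.000
      vertex 14.000 0.000 29.000
    endloop
  endfacet
endsolid part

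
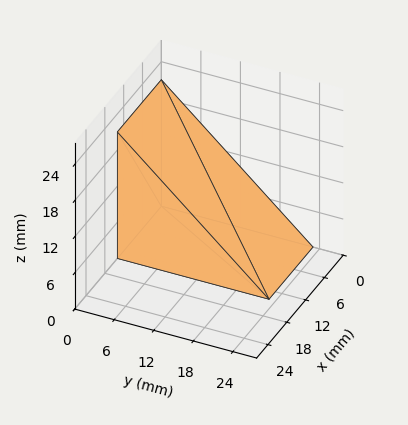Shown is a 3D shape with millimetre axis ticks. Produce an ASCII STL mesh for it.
Reading the render: the shape is a wedge (ramp): 14 × 23 mm base, rising to 21 mm along the y=0 edge and sloping linearly to z=0 at y=23 (dimensions read to the nearest mm from the axis ticks). For the STL, each face is triangulated and given an outward normal.

solid part
  facet normal 0.0000 0.0000 -1.0000
    outer loop
      vertex 14.000 23.000 0.000
      vertex 14.000 0.000 0.000
      vertex 0.000 0.000 0.000
    endloop
  endfacet
  facet normal 0.0000 0.0000 -1.0000
    outer loop
      vertex 0.000 23.000 0.000
      vertex 14.000 23.000 0.000
      vertex 0.000 0.000 0.000
    endloop
  endfacet
  facet normal 0.0000 -1.0000 0.0000
    outer loop
      vertex 0.000 0.000 0.000
      vertex 14.000 0.000 0.000
      vertex 14.000 0.000 21.000
    endloop
  endfacet
  facet normal 0.0000 -1.0000 0.0000
    outer loop
      vertex 0.000 0.000 0.000
      vertex 14.000 0.000 21.000
      vertex 0.000 0.000 21.000
    endloop
  endfacet
  facet normal 0.0000 0.6743 0.7385
    outer loop
      vertex 0.000 0.000 21.000
      vertex 14.000 0.000 21.000
      vertex 14.000 23.000 0.000
    endloop
  endfacet
  facet normal 0.0000 0.6743 0.7385
    outer loop
      vertex 0.000 0.000 21.000
      vertex 14.000 23.000 0.000
      vertex 0.000 23.000 0.000
    endloop
  endfacet
  facet normal -1.0000 0.0000 0.0000
    outer loop
      vertex 0.000 0.000 21.000
      vertex 0.000 23.000 0.000
      vertex 0.000 0.000 0.000
    endloop
  endfacet
  facet normal 1.0000 0.0000 0.0000
    outer loop
      vertex 14.000 0.000 0.000
      vertex 14.000 23.000 0.000
      vertex 14.000 0.000 21.000
    endloop
  endfacet
endsolid part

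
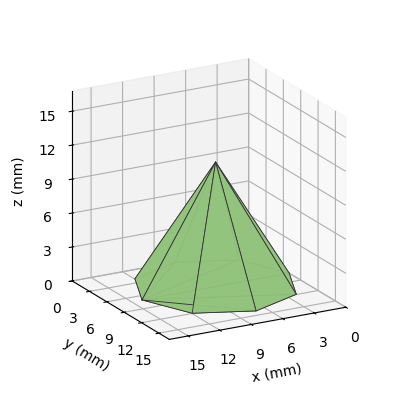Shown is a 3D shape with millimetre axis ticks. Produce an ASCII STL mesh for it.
Reading the render: the shape is a regular 8-sided pyramid, base circumscribed radius ≈ 7 mm, apex at z ≈ 11 mm (dimensions read to the nearest mm from the axis ticks). For the STL, each face is triangulated and given an outward normal.

solid part
  facet normal 0.0000 0.0000 -1.0000
    outer loop
      vertex 7.000 14.000 0.000
      vertex 11.950 11.950 0.000
      vertex 14.000 7.000 0.000
    endloop
  endfacet
  facet normal 0.0000 0.0000 -1.0000
    outer loop
      vertex 2.050 11.950 0.000
      vertex 7.000 14.000 0.000
      vertex 14.000 7.000 0.000
    endloop
  endfacet
  facet normal 0.0000 0.0000 -1.0000
    outer loop
      vertex 0.000 7.000 0.000
      vertex 2.050 11.950 0.000
      vertex 14.000 7.000 0.000
    endloop
  endfacet
  facet normal 0.0000 0.0000 -1.0000
    outer loop
      vertex 2.050 2.050 0.000
      vertex 0.000 7.000 0.000
      vertex 14.000 7.000 0.000
    endloop
  endfacet
  facet normal 0.0000 0.0000 -1.0000
    outer loop
      vertex 7.000 0.000 0.000
      vertex 2.050 2.050 0.000
      vertex 14.000 7.000 0.000
    endloop
  endfacet
  facet normal 0.0000 0.0000 -1.0000
    outer loop
      vertex 11.950 2.050 0.000
      vertex 7.000 0.000 0.000
      vertex 14.000 7.000 0.000
    endloop
  endfacet
  facet normal 0.7964 0.3298 0.5068
    outer loop
      vertex 14.000 7.000 0.000
      vertex 11.950 11.950 0.000
      vertex 7.000 7.000 11.000
    endloop
  endfacet
  facet normal 0.3298 0.7964 0.5068
    outer loop
      vertex 11.950 11.950 0.000
      vertex 7.000 14.000 0.000
      vertex 7.000 7.000 11.000
    endloop
  endfacet
  facet normal -0.3298 0.7964 0.5068
    outer loop
      vertex 7.000 14.000 0.000
      vertex 2.050 11.950 0.000
      vertex 7.000 7.000 11.000
    endloop
  endfacet
  facet normal -0.7964 0.3298 0.5068
    outer loop
      vertex 2.050 11.950 0.000
      vertex 0.000 7.000 0.000
      vertex 7.000 7.000 11.000
    endloop
  endfacet
  facet normal -0.7964 -0.3298 0.5068
    outer loop
      vertex 0.000 7.000 0.000
      vertex 2.050 2.050 0.000
      vertex 7.000 7.000 11.000
    endloop
  endfacet
  facet normal -0.3298 -0.7964 0.5068
    outer loop
      vertex 2.050 2.050 0.000
      vertex 7.000 0.000 0.000
      vertex 7.000 7.000 11.000
    endloop
  endfacet
  facet normal 0.3298 -0.7964 0.5068
    outer loop
      vertex 7.000 0.000 0.000
      vertex 11.950 2.050 0.000
      vertex 7.000 7.000 11.000
    endloop
  endfacet
  facet normal 0.7964 -0.3298 0.5068
    outer loop
      vertex 11.950 2.050 0.000
      vertex 14.000 7.000 0.000
      vertex 7.000 7.000 11.000
    endloop
  endfacet
endsolid part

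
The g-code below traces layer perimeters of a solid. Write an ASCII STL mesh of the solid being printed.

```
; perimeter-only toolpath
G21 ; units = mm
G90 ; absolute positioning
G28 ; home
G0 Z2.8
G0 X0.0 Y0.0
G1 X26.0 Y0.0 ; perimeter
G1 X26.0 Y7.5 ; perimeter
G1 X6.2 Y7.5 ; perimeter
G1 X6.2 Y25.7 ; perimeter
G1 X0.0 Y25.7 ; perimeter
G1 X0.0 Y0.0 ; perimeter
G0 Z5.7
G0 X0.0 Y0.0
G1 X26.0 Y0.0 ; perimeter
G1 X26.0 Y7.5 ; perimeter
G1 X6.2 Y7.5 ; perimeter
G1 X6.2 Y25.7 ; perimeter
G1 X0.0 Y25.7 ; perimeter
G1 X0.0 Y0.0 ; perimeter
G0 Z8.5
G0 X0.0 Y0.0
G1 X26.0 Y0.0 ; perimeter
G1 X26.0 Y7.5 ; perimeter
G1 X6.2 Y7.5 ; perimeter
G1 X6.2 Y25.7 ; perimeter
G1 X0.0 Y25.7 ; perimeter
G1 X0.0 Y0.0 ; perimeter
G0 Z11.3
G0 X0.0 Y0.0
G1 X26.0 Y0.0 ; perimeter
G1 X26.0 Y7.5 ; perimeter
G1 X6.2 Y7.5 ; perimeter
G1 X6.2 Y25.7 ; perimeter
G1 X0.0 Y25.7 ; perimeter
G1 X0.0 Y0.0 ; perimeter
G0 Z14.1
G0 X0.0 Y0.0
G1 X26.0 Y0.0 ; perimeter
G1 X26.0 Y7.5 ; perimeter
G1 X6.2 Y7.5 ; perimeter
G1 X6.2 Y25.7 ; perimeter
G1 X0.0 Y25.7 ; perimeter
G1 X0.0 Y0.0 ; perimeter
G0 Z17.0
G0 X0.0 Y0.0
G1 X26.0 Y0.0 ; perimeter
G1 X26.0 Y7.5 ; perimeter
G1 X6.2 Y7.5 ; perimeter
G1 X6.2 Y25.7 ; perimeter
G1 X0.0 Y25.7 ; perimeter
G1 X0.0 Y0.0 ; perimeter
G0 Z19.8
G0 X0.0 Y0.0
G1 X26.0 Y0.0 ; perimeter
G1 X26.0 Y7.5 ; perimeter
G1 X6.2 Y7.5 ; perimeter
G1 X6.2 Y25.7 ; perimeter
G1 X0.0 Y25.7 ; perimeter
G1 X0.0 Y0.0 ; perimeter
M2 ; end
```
solid part
  facet normal 0.0000 0.0000 -1.0000
    outer loop
      vertex 26.0 7.5 0.0
      vertex 26.0 0.0 0.0
      vertex 0.0 0.0 0.0
    endloop
  endfacet
  facet normal 0.0000 0.0000 -1.0000
    outer loop
      vertex 6.2 7.5 0.0
      vertex 26.0 7.5 0.0
      vertex 0.0 0.0 0.0
    endloop
  endfacet
  facet normal 0.0000 0.0000 -1.0000
    outer loop
      vertex 6.2 25.7 0.0
      vertex 6.2 7.5 0.0
      vertex 0.0 0.0 0.0
    endloop
  endfacet
  facet normal 0.0000 0.0000 -1.0000
    outer loop
      vertex 0.0 25.7 0.0
      vertex 6.2 25.7 0.0
      vertex 0.0 0.0 0.0
    endloop
  endfacet
  facet normal 0.0000 0.0000 1.0000
    outer loop
      vertex 0.0 0.0 19.8
      vertex 26.0 0.0 19.8
      vertex 26.0 7.5 19.8
    endloop
  endfacet
  facet normal 0.0000 0.0000 1.0000
    outer loop
      vertex 0.0 0.0 19.8
      vertex 26.0 7.5 19.8
      vertex 6.2 7.5 19.8
    endloop
  endfacet
  facet normal 0.0000 0.0000 1.0000
    outer loop
      vertex 0.0 0.0 19.8
      vertex 6.2 7.5 19.8
      vertex 6.2 25.7 19.8
    endloop
  endfacet
  facet normal 0.0000 0.0000 1.0000
    outer loop
      vertex 0.0 0.0 19.8
      vertex 6.2 25.7 19.8
      vertex 0.0 25.7 19.8
    endloop
  endfacet
  facet normal 0.0000 -1.0000 0.0000
    outer loop
      vertex 0.0 0.0 0.0
      vertex 26.0 0.0 0.0
      vertex 26.0 0.0 19.8
    endloop
  endfacet
  facet normal 0.0000 -1.0000 0.0000
    outer loop
      vertex 0.0 0.0 0.0
      vertex 26.0 0.0 19.8
      vertex 0.0 0.0 19.8
    endloop
  endfacet
  facet normal 1.0000 0.0000 0.0000
    outer loop
      vertex 26.0 0.0 0.0
      vertex 26.0 7.5 0.0
      vertex 26.0 7.5 19.8
    endloop
  endfacet
  facet normal 1.0000 0.0000 0.0000
    outer loop
      vertex 26.0 0.0 0.0
      vertex 26.0 7.5 19.8
      vertex 26.0 0.0 19.8
    endloop
  endfacet
  facet normal 0.0000 1.0000 0.0000
    outer loop
      vertex 26.0 7.5 0.0
      vertex 6.2 7.5 0.0
      vertex 6.2 7.5 19.8
    endloop
  endfacet
  facet normal 0.0000 1.0000 0.0000
    outer loop
      vertex 26.0 7.5 0.0
      vertex 6.2 7.5 19.8
      vertex 26.0 7.5 19.8
    endloop
  endfacet
  facet normal 1.0000 0.0000 0.0000
    outer loop
      vertex 6.2 7.5 0.0
      vertex 6.2 25.7 0.0
      vertex 6.2 25.7 19.8
    endloop
  endfacet
  facet normal 1.0000 0.0000 0.0000
    outer loop
      vertex 6.2 7.5 0.0
      vertex 6.2 25.7 19.8
      vertex 6.2 7.5 19.8
    endloop
  endfacet
  facet normal 0.0000 1.0000 0.0000
    outer loop
      vertex 6.2 25.7 0.0
      vertex 0.0 25.7 0.0
      vertex 0.0 25.7 19.8
    endloop
  endfacet
  facet normal 0.0000 1.0000 0.0000
    outer loop
      vertex 6.2 25.7 0.0
      vertex 0.0 25.7 19.8
      vertex 6.2 25.7 19.8
    endloop
  endfacet
  facet normal -1.0000 0.0000 0.0000
    outer loop
      vertex 0.0 25.7 0.0
      vertex 0.0 0.0 0.0
      vertex 0.0 0.0 19.8
    endloop
  endfacet
  facet normal -1.0000 0.0000 0.0000
    outer loop
      vertex 0.0 25.7 0.0
      vertex 0.0 0.0 19.8
      vertex 0.0 25.7 19.8
    endloop
  endfacet
endsolid part

The G0 Z moves step by Δz≈2.8 mm. Every layer's G1 loop is the same polygon, so the solid is a straight extrusion of it from z=0 to z≈19.8. Closing with flat bottom and top caps and triangulating gives 20 facets — an L-shaped prism: outer 26 × 25.7 mm, arm thicknesses ≈ 7.5 mm (horizontal) and 6.2 mm (vertical), extruded 19.8 mm in z.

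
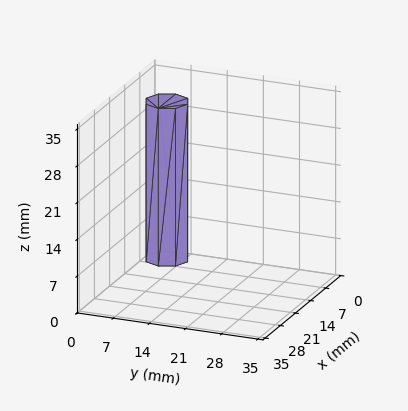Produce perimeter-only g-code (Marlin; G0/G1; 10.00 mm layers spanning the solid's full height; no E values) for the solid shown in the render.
Reading the render: the shape is a regular 8-sided prism (a cylinder approximated with 8 flat sides), circumscribed radius ≈ 4 mm, height ≈ 30 mm (dimensions read to the nearest mm from the axis ticks). For the g-code, the solid's height is divided into equal slices at the stated Δz and each level perimeter traced with G1 moves after a G0 lift.

; perimeter-only toolpath
G21 ; units = mm
G90 ; absolute positioning
G28 ; home
; layer 1
G0 Z10.00
G0 X8.00 Y4.00
G1 X6.83 Y6.83
G1 X4.00 Y8.00
G1 X1.17 Y6.83
G1 X0.00 Y4.00
G1 X1.17 Y1.17
G1 X4.00 Y0.00
G1 X6.83 Y1.17
G1 X8.00 Y4.00
; layer 2
G0 Z20.00
G0 X8.00 Y4.00
G1 X6.83 Y6.83
G1 X4.00 Y8.00
G1 X1.17 Y6.83
G1 X0.00 Y4.00
G1 X1.17 Y1.17
G1 X4.00 Y0.00
G1 X6.83 Y1.17
G1 X8.00 Y4.00
; layer 3
G0 Z30.00
G0 X8.00 Y4.00
G1 X6.83 Y6.83
G1 X4.00 Y8.00
G1 X1.17 Y6.83
G1 X0.00 Y4.00
G1 X1.17 Y1.17
G1 X4.00 Y0.00
G1 X6.83 Y1.17
G1 X8.00 Y4.00
M2 ; end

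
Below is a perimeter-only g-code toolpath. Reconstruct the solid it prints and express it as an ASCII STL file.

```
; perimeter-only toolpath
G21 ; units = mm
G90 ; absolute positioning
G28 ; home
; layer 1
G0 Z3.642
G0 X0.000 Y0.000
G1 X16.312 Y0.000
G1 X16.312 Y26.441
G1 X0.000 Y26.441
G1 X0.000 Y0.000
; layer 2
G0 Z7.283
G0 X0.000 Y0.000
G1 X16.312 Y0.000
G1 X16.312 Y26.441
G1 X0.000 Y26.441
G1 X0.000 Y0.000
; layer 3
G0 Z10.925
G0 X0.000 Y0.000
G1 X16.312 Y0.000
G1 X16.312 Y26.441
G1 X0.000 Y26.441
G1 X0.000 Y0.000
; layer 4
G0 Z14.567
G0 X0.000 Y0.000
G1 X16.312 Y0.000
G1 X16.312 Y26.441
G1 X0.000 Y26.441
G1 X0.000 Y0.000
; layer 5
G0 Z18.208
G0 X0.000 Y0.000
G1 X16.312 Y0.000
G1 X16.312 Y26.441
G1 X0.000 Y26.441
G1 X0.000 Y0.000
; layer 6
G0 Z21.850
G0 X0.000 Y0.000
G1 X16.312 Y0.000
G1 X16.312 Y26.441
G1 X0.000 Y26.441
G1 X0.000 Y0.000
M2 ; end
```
solid part
  facet normal 0.0000 0.0000 -1.0000
    outer loop
      vertex 16.312 26.441 0.000
      vertex 16.312 0.000 0.000
      vertex 0.000 0.000 0.000
    endloop
  endfacet
  facet normal 0.0000 0.0000 -1.0000
    outer loop
      vertex 0.000 26.441 0.000
      vertex 16.312 26.441 0.000
      vertex 0.000 0.000 0.000
    endloop
  endfacet
  facet normal 0.0000 0.0000 1.0000
    outer loop
      vertex 0.000 0.000 21.850
      vertex 16.312 0.000 21.850
      vertex 16.312 26.441 21.850
    endloop
  endfacet
  facet normal 0.0000 0.0000 1.0000
    outer loop
      vertex 0.000 0.000 21.850
      vertex 16.312 26.441 21.850
      vertex 0.000 26.441 21.850
    endloop
  endfacet
  facet normal 0.0000 -1.0000 0.0000
    outer loop
      vertex 0.000 0.000 0.000
      vertex 16.312 0.000 0.000
      vertex 16.312 0.000 21.850
    endloop
  endfacet
  facet normal 0.0000 -1.0000 0.0000
    outer loop
      vertex 0.000 0.000 0.000
      vertex 16.312 0.000 21.850
      vertex 0.000 0.000 21.850
    endloop
  endfacet
  facet normal 0.0000 1.0000 0.0000
    outer loop
      vertex 16.312 26.441 21.850
      vertex 16.312 26.441 0.000
      vertex 0.000 26.441 0.000
    endloop
  endfacet
  facet normal 0.0000 1.0000 0.0000
    outer loop
      vertex 0.000 26.441 21.850
      vertex 16.312 26.441 21.850
      vertex 0.000 26.441 0.000
    endloop
  endfacet
  facet normal -1.0000 0.0000 0.0000
    outer loop
      vertex 0.000 26.441 21.850
      vertex 0.000 26.441 0.000
      vertex 0.000 0.000 0.000
    endloop
  endfacet
  facet normal -1.0000 0.0000 0.0000
    outer loop
      vertex 0.000 0.000 21.850
      vertex 0.000 26.441 21.850
      vertex 0.000 0.000 0.000
    endloop
  endfacet
  facet normal 1.0000 0.0000 0.0000
    outer loop
      vertex 16.312 0.000 0.000
      vertex 16.312 26.441 0.000
      vertex 16.312 26.441 21.850
    endloop
  endfacet
  facet normal 1.0000 0.0000 0.0000
    outer loop
      vertex 16.312 0.000 0.000
      vertex 16.312 26.441 21.850
      vertex 16.312 0.000 21.850
    endloop
  endfacet
endsolid part

The G0 Z moves step by Δz≈3.642 mm. Every layer's G1 loop is the same polygon, so the solid is a straight extrusion of it from z=0 to z≈21.9. Closing with flat bottom and top caps and triangulating gives 12 facets — a rectangular box, roughly 16.3 × 26.4 mm footprint and 21.9 mm tall.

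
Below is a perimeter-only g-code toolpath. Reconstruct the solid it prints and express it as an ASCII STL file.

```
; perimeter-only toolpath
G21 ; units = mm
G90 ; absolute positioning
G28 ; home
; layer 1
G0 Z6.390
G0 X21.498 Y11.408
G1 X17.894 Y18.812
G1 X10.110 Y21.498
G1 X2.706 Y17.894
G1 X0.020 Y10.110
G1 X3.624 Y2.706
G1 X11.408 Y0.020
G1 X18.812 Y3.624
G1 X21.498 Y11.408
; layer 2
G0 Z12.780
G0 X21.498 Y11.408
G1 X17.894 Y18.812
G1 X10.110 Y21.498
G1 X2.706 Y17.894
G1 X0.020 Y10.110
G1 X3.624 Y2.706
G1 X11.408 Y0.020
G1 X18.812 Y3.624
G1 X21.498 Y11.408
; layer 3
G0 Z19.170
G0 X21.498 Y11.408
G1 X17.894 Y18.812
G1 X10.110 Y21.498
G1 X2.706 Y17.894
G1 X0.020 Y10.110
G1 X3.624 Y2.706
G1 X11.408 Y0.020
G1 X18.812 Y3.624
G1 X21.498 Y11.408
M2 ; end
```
solid part
  facet normal 0.0000 0.0000 -1.0000
    outer loop
      vertex 10.110 21.498 0.000
      vertex 17.894 18.812 0.000
      vertex 21.498 11.408 0.000
    endloop
  endfacet
  facet normal 0.0000 0.0000 -1.0000
    outer loop
      vertex 2.706 17.894 0.000
      vertex 10.110 21.498 0.000
      vertex 21.498 11.408 0.000
    endloop
  endfacet
  facet normal 0.0000 0.0000 -1.0000
    outer loop
      vertex 0.020 10.110 0.000
      vertex 2.706 17.894 0.000
      vertex 21.498 11.408 0.000
    endloop
  endfacet
  facet normal 0.0000 0.0000 -1.0000
    outer loop
      vertex 3.624 2.706 0.000
      vertex 0.020 10.110 0.000
      vertex 21.498 11.408 0.000
    endloop
  endfacet
  facet normal 0.0000 0.0000 -1.0000
    outer loop
      vertex 11.408 0.020 0.000
      vertex 3.624 2.706 0.000
      vertex 21.498 11.408 0.000
    endloop
  endfacet
  facet normal 0.0000 0.0000 -1.0000
    outer loop
      vertex 18.812 3.624 0.000
      vertex 11.408 0.020 0.000
      vertex 21.498 11.408 0.000
    endloop
  endfacet
  facet normal 0.0000 0.0000 1.0000
    outer loop
      vertex 21.498 11.408 19.170
      vertex 17.894 18.812 19.170
      vertex 10.110 21.498 19.170
    endloop
  endfacet
  facet normal 0.0000 0.0000 1.0000
    outer loop
      vertex 21.498 11.408 19.170
      vertex 10.110 21.498 19.170
      vertex 2.706 17.894 19.170
    endloop
  endfacet
  facet normal 0.0000 0.0000 1.0000
    outer loop
      vertex 21.498 11.408 19.170
      vertex 2.706 17.894 19.170
      vertex 0.020 10.110 19.170
    endloop
  endfacet
  facet normal 0.0000 0.0000 1.0000
    outer loop
      vertex 21.498 11.408 19.170
      vertex 0.020 10.110 19.170
      vertex 3.624 2.706 19.170
    endloop
  endfacet
  facet normal 0.0000 0.0000 1.0000
    outer loop
      vertex 21.498 11.408 19.170
      vertex 3.624 2.706 19.170
      vertex 11.408 0.020 19.170
    endloop
  endfacet
  facet normal 0.0000 0.0000 1.0000
    outer loop
      vertex 21.498 11.408 19.170
      vertex 11.408 0.020 19.170
      vertex 18.812 3.624 19.170
    endloop
  endfacet
  facet normal 0.8991 0.4377 0.0000
    outer loop
      vertex 21.498 11.408 0.000
      vertex 17.894 18.812 0.000
      vertex 17.894 18.812 19.170
    endloop
  endfacet
  facet normal 0.8991 0.4377 0.0000
    outer loop
      vertex 21.498 11.408 0.000
      vertex 17.894 18.812 19.170
      vertex 21.498 11.408 19.170
    endloop
  endfacet
  facet normal 0.3262 0.9453 0.0000
    outer loop
      vertex 17.894 18.812 0.000
      vertex 10.110 21.498 0.000
      vertex 10.110 21.498 19.170
    endloop
  endfacet
  facet normal 0.3262 0.9453 0.0000
    outer loop
      vertex 17.894 18.812 0.000
      vertex 10.110 21.498 19.170
      vertex 17.894 18.812 19.170
    endloop
  endfacet
  facet normal -0.4377 0.8991 0.0000
    outer loop
      vertex 10.110 21.498 0.000
      vertex 2.706 17.894 0.000
      vertex 2.706 17.894 19.170
    endloop
  endfacet
  facet normal -0.4377 0.8991 0.0000
    outer loop
      vertex 10.110 21.498 0.000
      vertex 2.706 17.894 19.170
      vertex 10.110 21.498 19.170
    endloop
  endfacet
  facet normal -0.9453 0.3262 0.0000
    outer loop
      vertex 2.706 17.894 0.000
      vertex 0.020 10.110 0.000
      vertex 0.020 10.110 19.170
    endloop
  endfacet
  facet normal -0.9453 0.3262 0.0000
    outer loop
      vertex 2.706 17.894 0.000
      vertex 0.020 10.110 19.170
      vertex 2.706 17.894 19.170
    endloop
  endfacet
  facet normal -0.8991 -0.4377 0.0000
    outer loop
      vertex 0.020 10.110 0.000
      vertex 3.624 2.706 0.000
      vertex 3.624 2.706 19.170
    endloop
  endfacet
  facet normal -0.8991 -0.4377 0.0000
    outer loop
      vertex 0.020 10.110 0.000
      vertex 3.624 2.706 19.170
      vertex 0.020 10.110 19.170
    endloop
  endfacet
  facet normal -0.3262 -0.9453 0.0000
    outer loop
      vertex 3.624 2.706 0.000
      vertex 11.408 0.020 0.000
      vertex 11.408 0.020 19.170
    endloop
  endfacet
  facet normal -0.3262 -0.9453 0.0000
    outer loop
      vertex 3.624 2.706 0.000
      vertex 11.408 0.020 19.170
      vertex 3.624 2.706 19.170
    endloop
  endfacet
  facet normal 0.4377 -0.8991 0.0000
    outer loop
      vertex 11.408 0.020 0.000
      vertex 18.812 3.624 0.000
      vertex 18.812 3.624 19.170
    endloop
  endfacet
  facet normal 0.4377 -0.8991 0.0000
    outer loop
      vertex 11.408 0.020 0.000
      vertex 18.812 3.624 19.170
      vertex 11.408 0.020 19.170
    endloop
  endfacet
  facet normal 0.9453 -0.3262 0.0000
    outer loop
      vertex 18.812 3.624 0.000
      vertex 21.498 11.408 0.000
      vertex 21.498 11.408 19.170
    endloop
  endfacet
  facet normal 0.9453 -0.3262 0.0000
    outer loop
      vertex 18.812 3.624 0.000
      vertex 21.498 11.408 19.170
      vertex 18.812 3.624 19.170
    endloop
  endfacet
endsolid part

The G0 Z moves step by Δz≈6.390 mm. Every layer's G1 loop is the same polygon, so the solid is a straight extrusion of it from z=0 to z≈19.2. Closing with flat bottom and top caps and triangulating gives 28 facets — a regular 8-sided prism (a cylinder approximated with 8 flat sides), circumscribed radius ≈ 10.8 mm, height ≈ 19.2 mm.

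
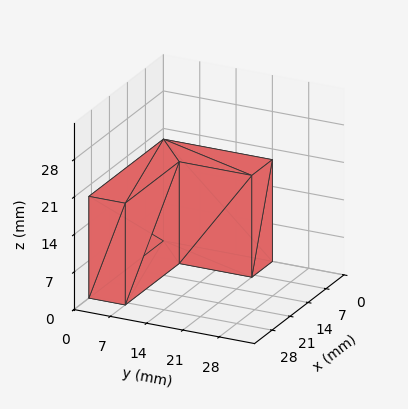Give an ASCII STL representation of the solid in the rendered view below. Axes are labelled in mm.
Reading the render: the shape is an L-shaped prism: outer 29 × 21 mm, arm thicknesses ≈ 7 mm (horizontal) and 8 mm (vertical), extruded 19 mm in z (dimensions read to the nearest mm from the axis ticks). For the STL, each face is triangulated and given an outward normal.

solid part
  facet normal 0.0000 0.0000 -1.0000
    outer loop
      vertex 29.000 7.000 0.000
      vertex 29.000 0.000 0.000
      vertex 0.000 0.000 0.000
    endloop
  endfacet
  facet normal 0.0000 0.0000 -1.0000
    outer loop
      vertex 8.000 7.000 0.000
      vertex 29.000 7.000 0.000
      vertex 0.000 0.000 0.000
    endloop
  endfacet
  facet normal 0.0000 0.0000 -1.0000
    outer loop
      vertex 8.000 21.000 0.000
      vertex 8.000 7.000 0.000
      vertex 0.000 0.000 0.000
    endloop
  endfacet
  facet normal 0.0000 0.0000 -1.0000
    outer loop
      vertex 0.000 21.000 0.000
      vertex 8.000 21.000 0.000
      vertex 0.000 0.000 0.000
    endloop
  endfacet
  facet normal 0.0000 0.0000 1.0000
    outer loop
      vertex 0.000 0.000 19.000
      vertex 29.000 0.000 19.000
      vertex 29.000 7.000 19.000
    endloop
  endfacet
  facet normal 0.0000 0.0000 1.0000
    outer loop
      vertex 0.000 0.000 19.000
      vertex 29.000 7.000 19.000
      vertex 8.000 7.000 19.000
    endloop
  endfacet
  facet normal 0.0000 0.0000 1.0000
    outer loop
      vertex 0.000 0.000 19.000
      vertex 8.000 7.000 19.000
      vertex 8.000 21.000 19.000
    endloop
  endfacet
  facet normal 0.0000 0.0000 1.0000
    outer loop
      vertex 0.000 0.000 19.000
      vertex 8.000 21.000 19.000
      vertex 0.000 21.000 19.000
    endloop
  endfacet
  facet normal 0.0000 -1.0000 0.0000
    outer loop
      vertex 0.000 0.000 0.000
      vertex 29.000 0.000 0.000
      vertex 29.000 0.000 19.000
    endloop
  endfacet
  facet normal 0.0000 -1.0000 0.0000
    outer loop
      vertex 0.000 0.000 0.000
      vertex 29.000 0.000 19.000
      vertex 0.000 0.000 19.000
    endloop
  endfacet
  facet normal 1.0000 0.0000 0.0000
    outer loop
      vertex 29.000 0.000 0.000
      vertex 29.000 7.000 0.000
      vertex 29.000 7.000 19.000
    endloop
  endfacet
  facet normal 1.0000 0.0000 0.0000
    outer loop
      vertex 29.000 0.000 0.000
      vertex 29.000 7.000 19.000
      vertex 29.000 0.000 19.000
    endloop
  endfacet
  facet normal 0.0000 1.0000 0.0000
    outer loop
      vertex 29.000 7.000 0.000
      vertex 8.000 7.000 0.000
      vertex 8.000 7.000 19.000
    endloop
  endfacet
  facet normal 0.0000 1.0000 0.0000
    outer loop
      vertex 29.000 7.000 0.000
      vertex 8.000 7.000 19.000
      vertex 29.000 7.000 19.000
    endloop
  endfacet
  facet normal 1.0000 0.0000 0.0000
    outer loop
      vertex 8.000 7.000 0.000
      vertex 8.000 21.000 0.000
      vertex 8.000 21.000 19.000
    endloop
  endfacet
  facet normal 1.0000 0.0000 0.0000
    outer loop
      vertex 8.000 7.000 0.000
      vertex 8.000 21.000 19.000
      vertex 8.000 7.000 19.000
    endloop
  endfacet
  facet normal 0.0000 1.0000 0.0000
    outer loop
      vertex 8.000 21.000 0.000
      vertex 0.000 21.000 0.000
      vertex 0.000 21.000 19.000
    endloop
  endfacet
  facet normal 0.0000 1.0000 0.0000
    outer loop
      vertex 8.000 21.000 0.000
      vertex 0.000 21.000 19.000
      vertex 8.000 21.000 19.000
    endloop
  endfacet
  facet normal -1.0000 0.0000 0.0000
    outer loop
      vertex 0.000 21.000 0.000
      vertex 0.000 0.000 0.000
      vertex 0.000 0.000 19.000
    endloop
  endfacet
  facet normal -1.0000 0.0000 0.0000
    outer loop
      vertex 0.000 21.000 0.000
      vertex 0.000 0.000 19.000
      vertex 0.000 21.000 19.000
    endloop
  endfacet
endsolid part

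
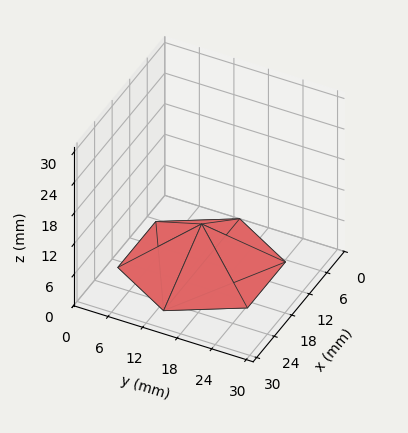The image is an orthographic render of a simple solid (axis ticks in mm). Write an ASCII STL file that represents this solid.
Reading the render: the shape is a regular 6-sided pyramid, base circumscribed radius ≈ 13 mm, apex at z ≈ 8 mm (dimensions read to the nearest mm from the axis ticks). For the STL, each face is triangulated and given an outward normal.

solid part
  facet normal 0.0000 0.0000 -1.0000
    outer loop
      vertex 6.500 24.258 0.000
      vertex 19.500 24.258 0.000
      vertex 26.000 13.000 0.000
    endloop
  endfacet
  facet normal 0.0000 0.0000 -1.0000
    outer loop
      vertex 0.000 13.000 0.000
      vertex 6.500 24.258 0.000
      vertex 26.000 13.000 0.000
    endloop
  endfacet
  facet normal 0.0000 0.0000 -1.0000
    outer loop
      vertex 6.500 1.742 0.000
      vertex 0.000 13.000 0.000
      vertex 26.000 13.000 0.000
    endloop
  endfacet
  facet normal 0.0000 0.0000 -1.0000
    outer loop
      vertex 19.500 1.742 0.000
      vertex 6.500 1.742 0.000
      vertex 26.000 13.000 0.000
    endloop
  endfacet
  facet normal 0.5016 0.2896 0.8152
    outer loop
      vertex 26.000 13.000 0.000
      vertex 19.500 24.258 0.000
      vertex 13.000 13.000 8.000
    endloop
  endfacet
  facet normal 0.0000 0.5793 0.8151
    outer loop
      vertex 19.500 24.258 0.000
      vertex 6.500 24.258 0.000
      vertex 13.000 13.000 8.000
    endloop
  endfacet
  facet normal -0.5016 0.2896 0.8152
    outer loop
      vertex 6.500 24.258 0.000
      vertex 0.000 13.000 0.000
      vertex 13.000 13.000 8.000
    endloop
  endfacet
  facet normal -0.5016 -0.2896 0.8152
    outer loop
      vertex 0.000 13.000 0.000
      vertex 6.500 1.742 0.000
      vertex 13.000 13.000 8.000
    endloop
  endfacet
  facet normal 0.0000 -0.5793 0.8151
    outer loop
      vertex 6.500 1.742 0.000
      vertex 19.500 1.742 0.000
      vertex 13.000 13.000 8.000
    endloop
  endfacet
  facet normal 0.5016 -0.2896 0.8152
    outer loop
      vertex 19.500 1.742 0.000
      vertex 26.000 13.000 0.000
      vertex 13.000 13.000 8.000
    endloop
  endfacet
endsolid part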